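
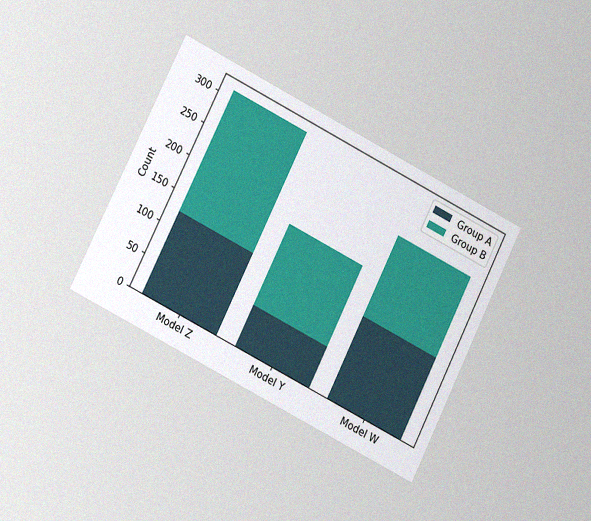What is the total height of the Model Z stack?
310

The chart is tilted about 27° clockwise and viewed at a slight angle, with some photo noise. The Model Z stack's top reaches 310 on the y-axis.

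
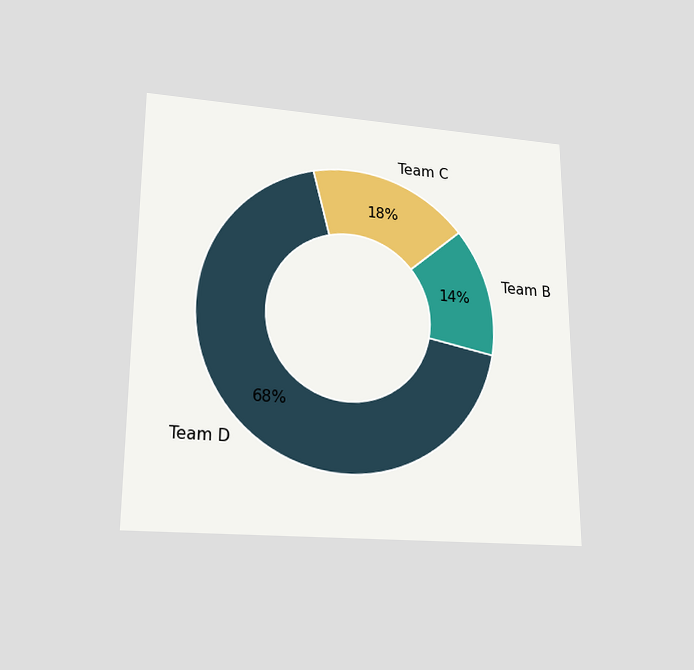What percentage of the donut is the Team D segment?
68%

The chart is viewed slightly from below. The Team D segment takes up 68% of the ring.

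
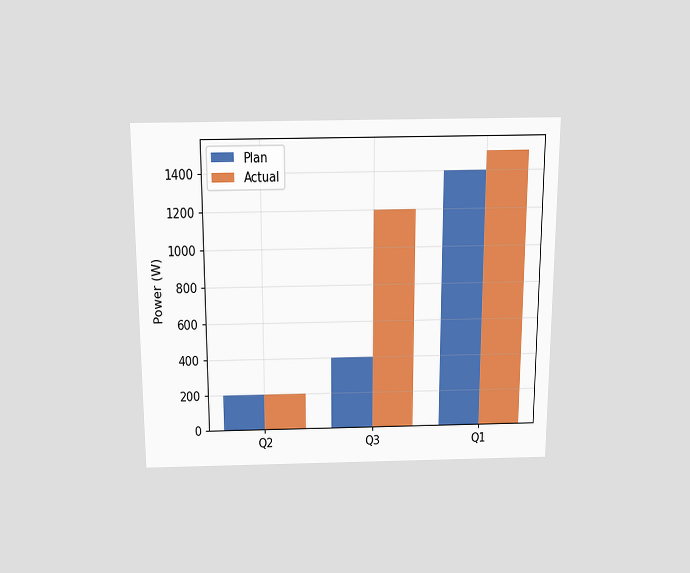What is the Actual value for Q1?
1500W

The chart is viewed slightly from above. The Actual bar at Q1 reaches 1500W on the y-axis.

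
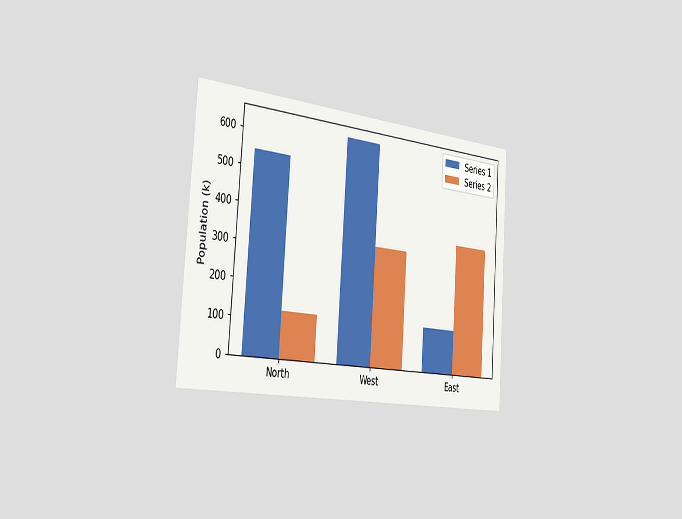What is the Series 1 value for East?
126k

The chart is tilted about 4° clockwise and viewed slightly from the left. The Series 1 bar at East reaches 126k on the y-axis.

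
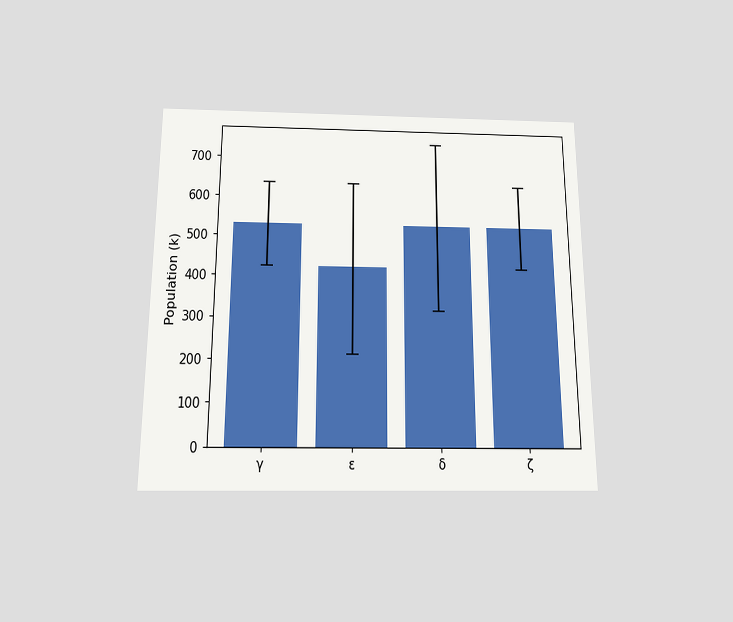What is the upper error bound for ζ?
The chart is viewed slightly from below. The ζ bar's upper whisker reaches 636k.

636k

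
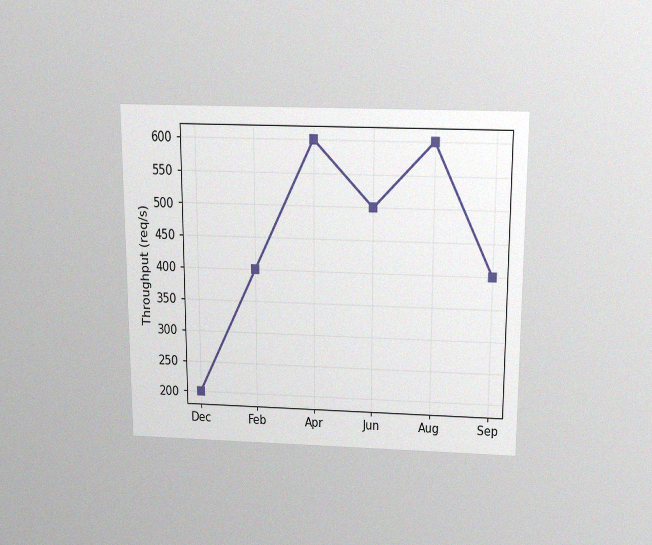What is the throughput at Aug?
600req/s

The chart is viewed slightly from above, with some photo noise. At Aug, the line is at 600req/s.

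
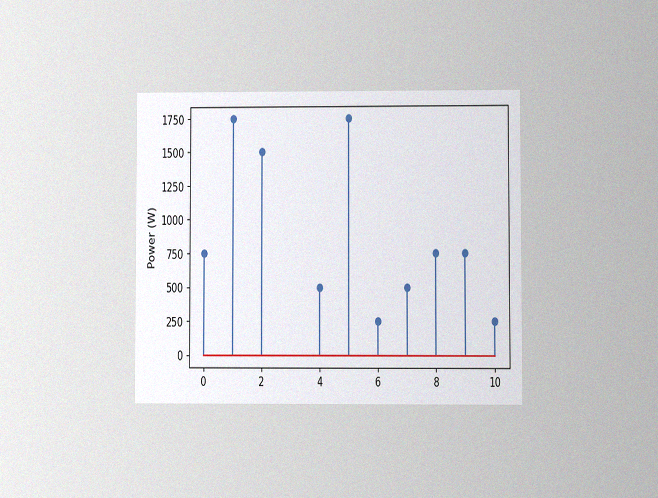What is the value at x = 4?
500W

The chart is viewed at a slight angle, with some photo noise. The stem at x=4 reaches 500W.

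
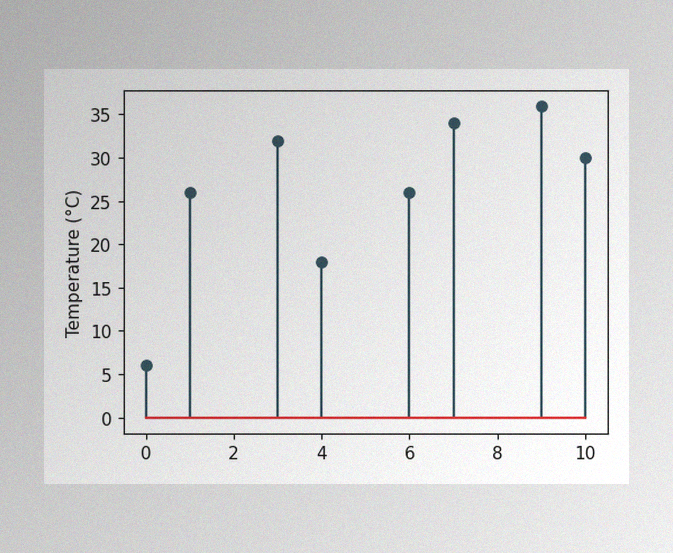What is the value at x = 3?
The image has some photo noise and uneven lighting. The stem at x=3 reaches 32°C.

32°C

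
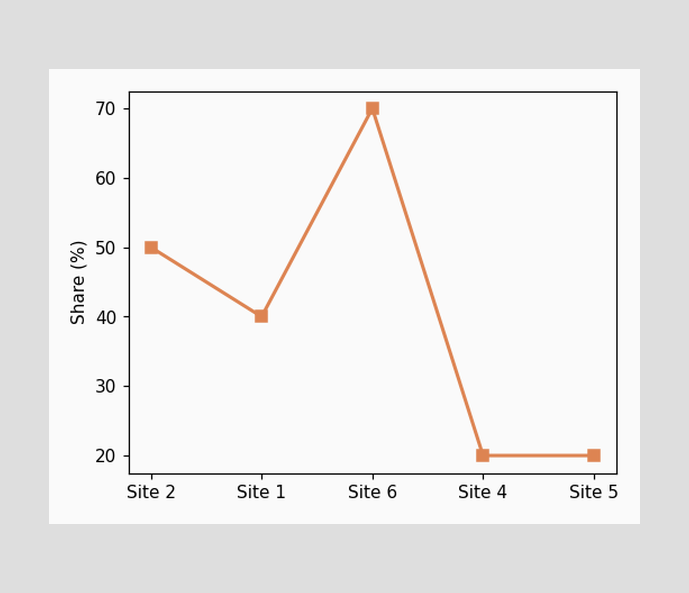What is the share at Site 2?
50%

At Site 2, the line is at 50%.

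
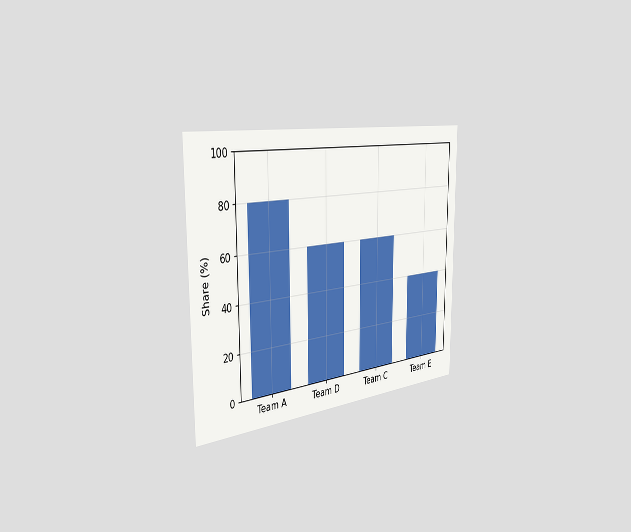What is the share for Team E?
The chart is viewed slightly from the left. Reading along the chart's y-axis, the Team E bar reaches 40%.

40%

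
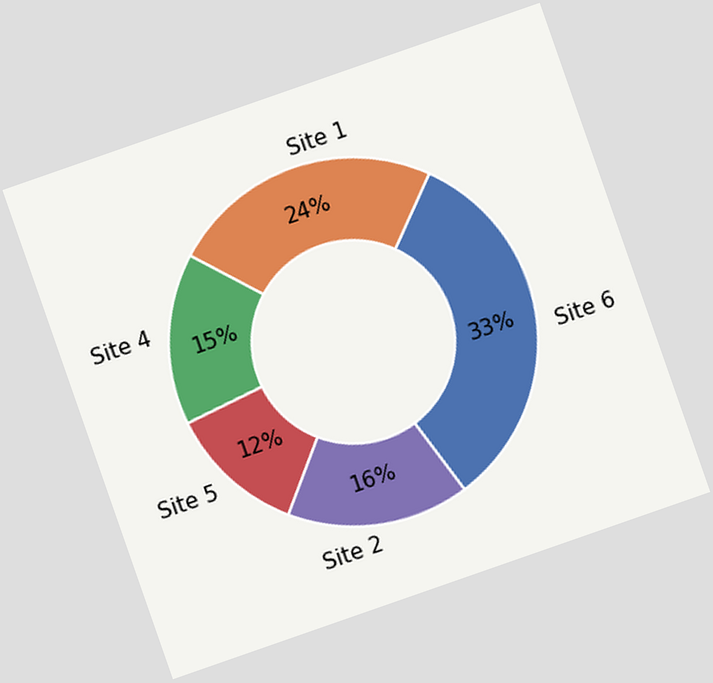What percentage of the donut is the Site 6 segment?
The chart is tilted about 19° counter-clockwise. The Site 6 segment takes up 33% of the ring.

33%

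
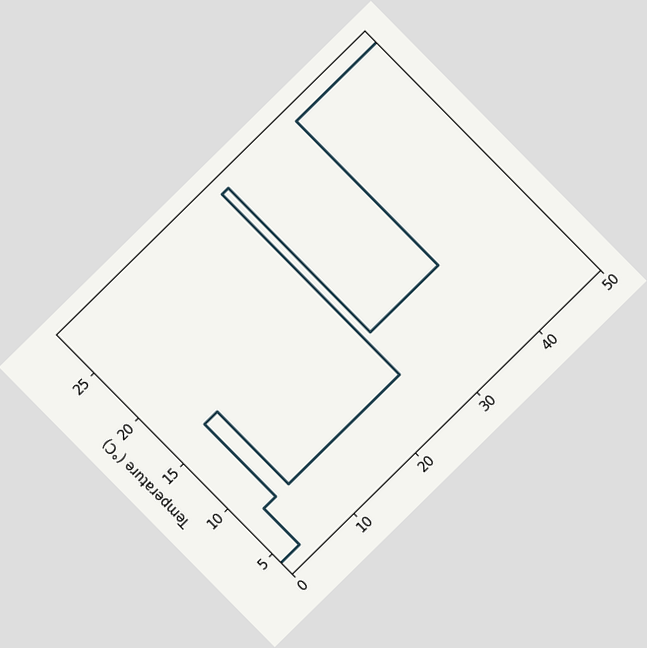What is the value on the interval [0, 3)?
4°C

The chart is tilted about 45° counter-clockwise. On [0, 3) the step sits at 4°C.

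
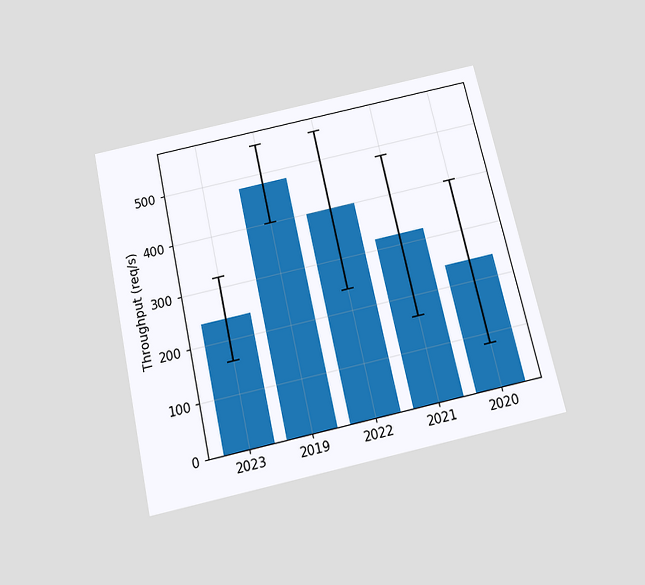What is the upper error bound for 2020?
The chart is tilted about 13° counter-clockwise and viewed slightly from below. The 2020 bar's upper whisker reaches 400req/s.

400req/s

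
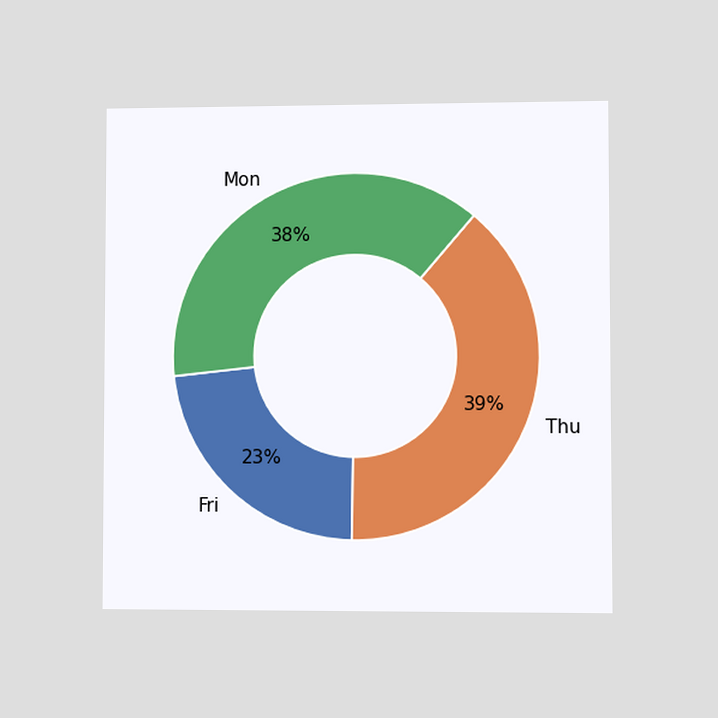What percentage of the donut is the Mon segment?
38%

The chart is viewed at a slight angle. The Mon segment takes up 38% of the ring.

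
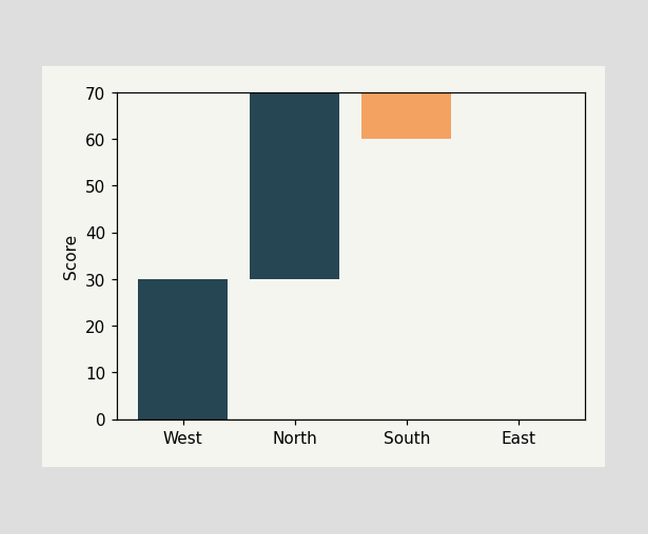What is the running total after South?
60

After South the running total reaches 60.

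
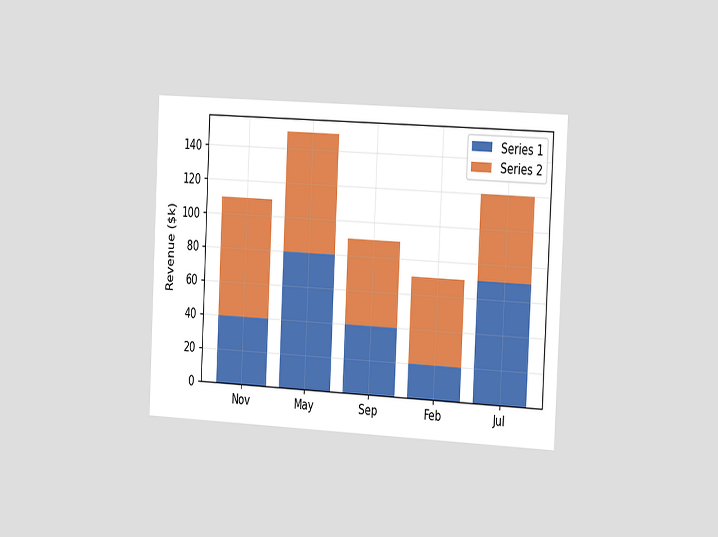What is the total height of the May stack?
The chart is tilted about 3° clockwise and viewed slightly from the right. The May stack's top reaches $150k on the y-axis.

$150k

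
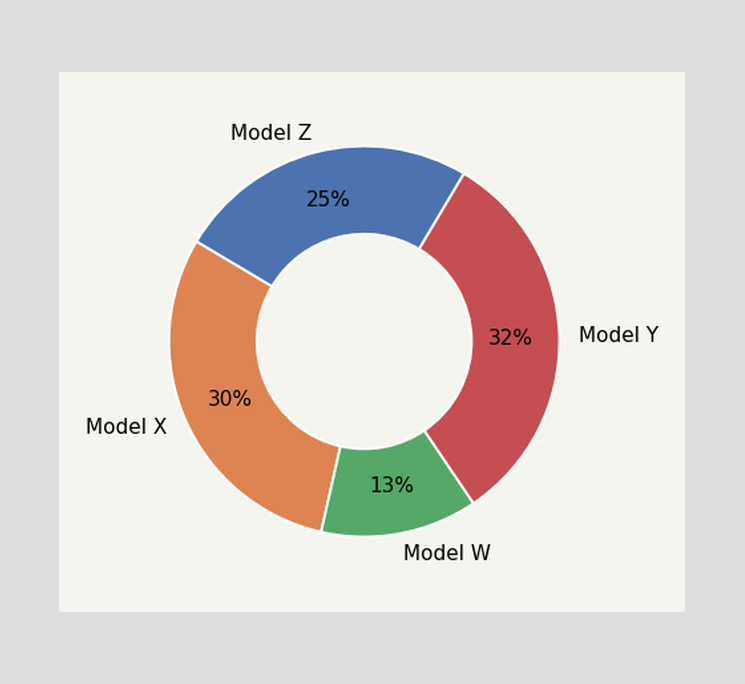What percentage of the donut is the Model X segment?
The Model X segment takes up 30% of the ring.

30%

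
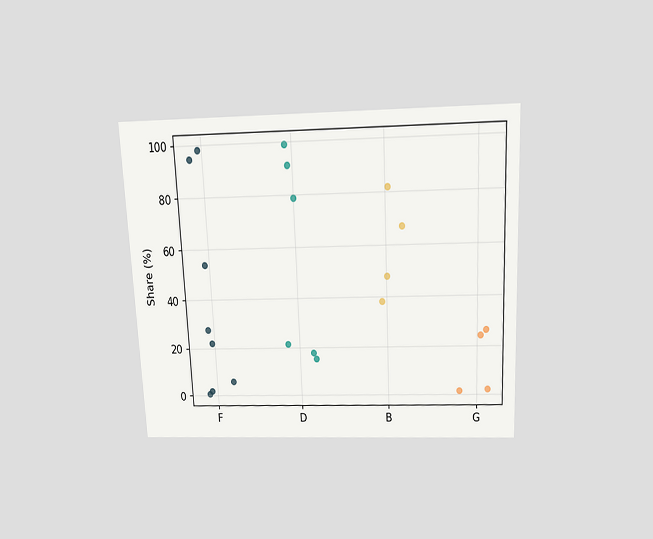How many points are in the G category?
4

The chart is tilted about 3° counter-clockwise and viewed slightly from above. Counting the markers in the G column gives 4.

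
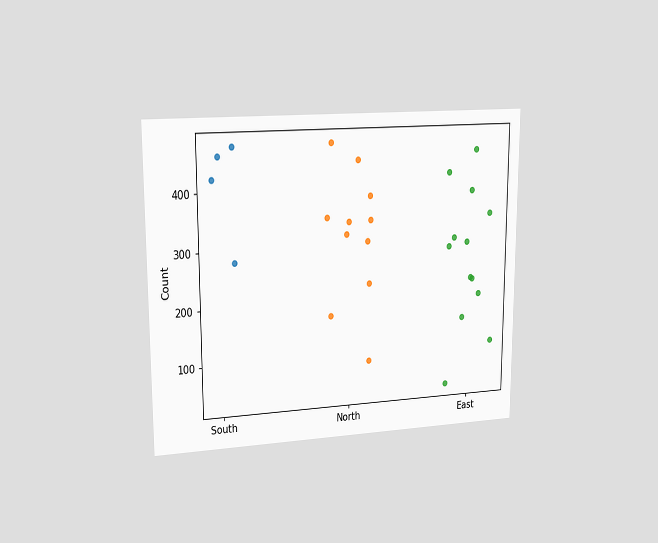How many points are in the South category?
4

The chart is viewed slightly from the left. Counting the markers in the South column gives 4.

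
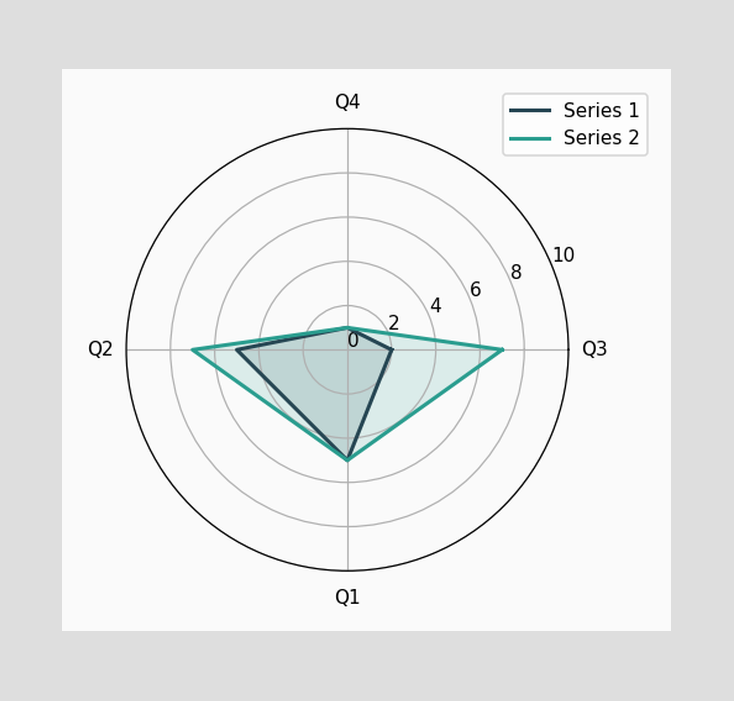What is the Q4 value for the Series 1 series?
On the Q4 axis, Series 1 reaches 1.

1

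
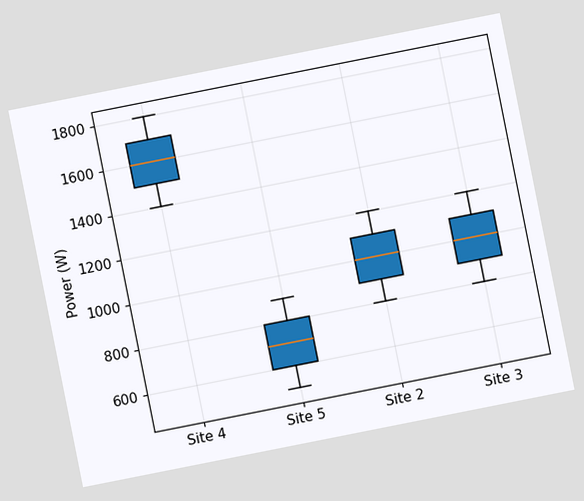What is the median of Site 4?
The chart is tilted about 11° counter-clockwise. The median line in the Site 4 box sits at 1600W.

1600W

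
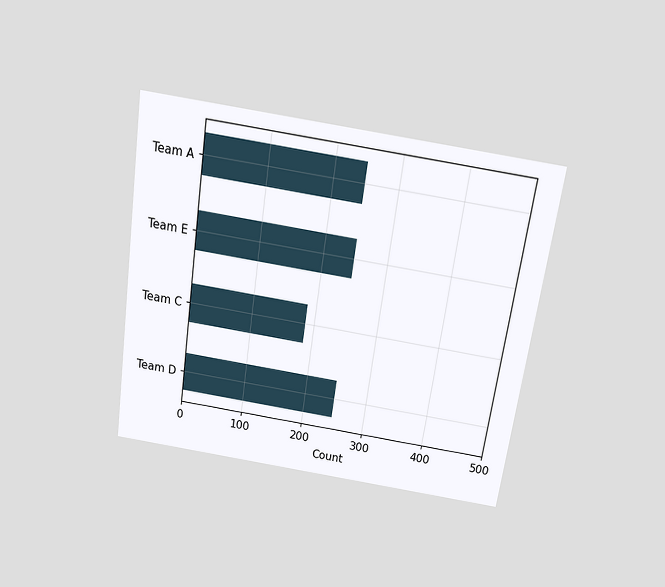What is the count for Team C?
The chart is tilted about 8° clockwise and viewed slightly from above. Reading along the chart's x-axis, the Team C bar reaches 186.

186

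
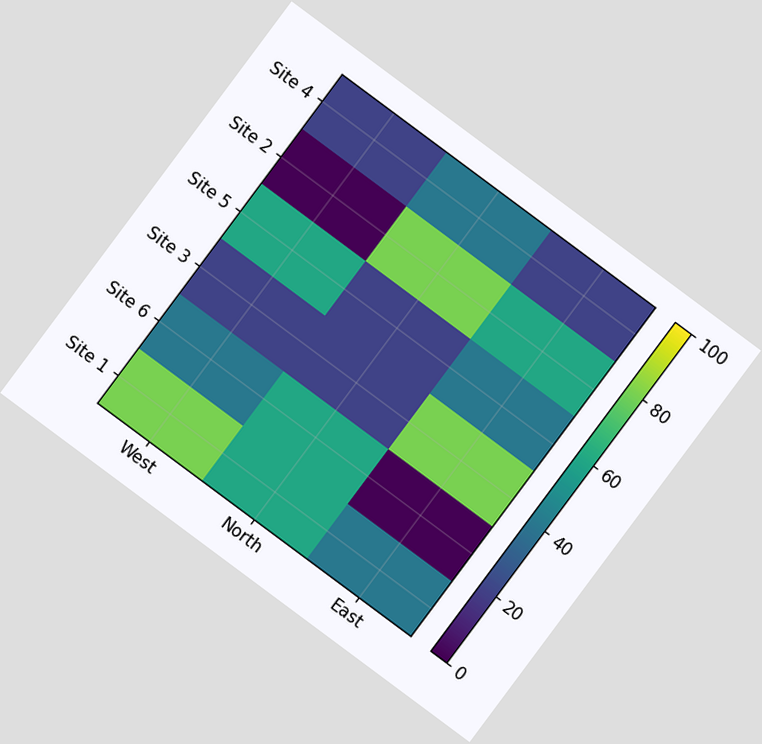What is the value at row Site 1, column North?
The chart is tilted about 37° clockwise. Matching cell (Site 1, North) against the colorbar gives 60.

60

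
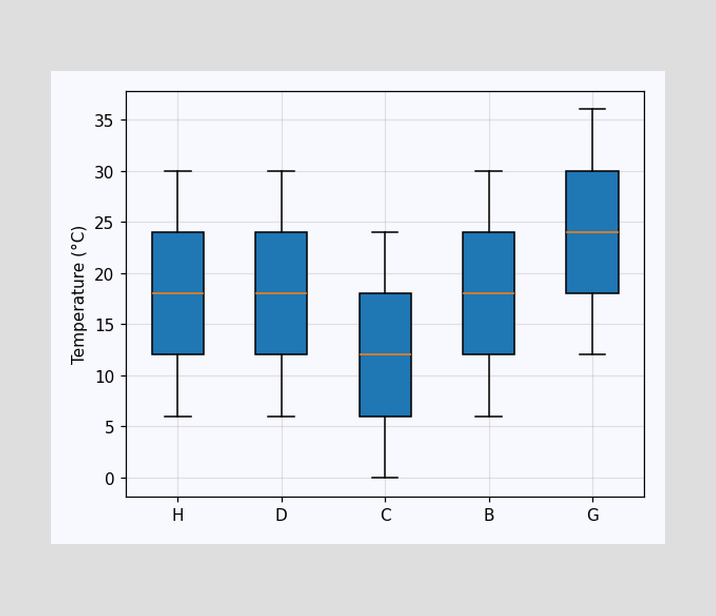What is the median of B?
The median line in the B box sits at 18°C.

18°C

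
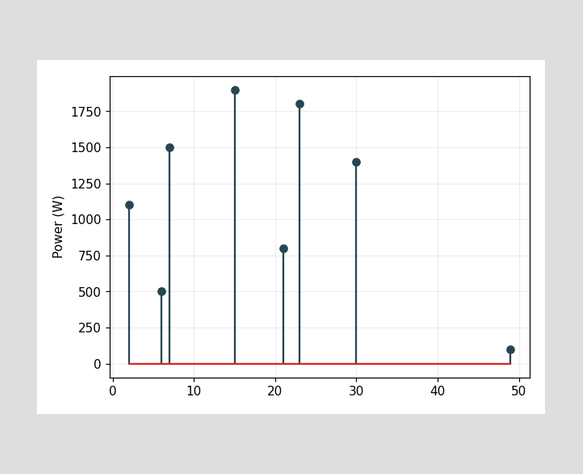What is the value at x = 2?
1100W

The stem at x=2 reaches 1100W.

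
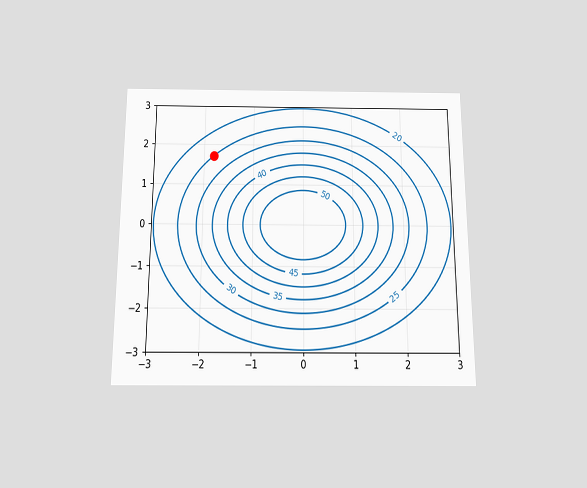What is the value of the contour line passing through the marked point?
The chart is viewed slightly from below. The marked point sits on the contour labelled 25.

25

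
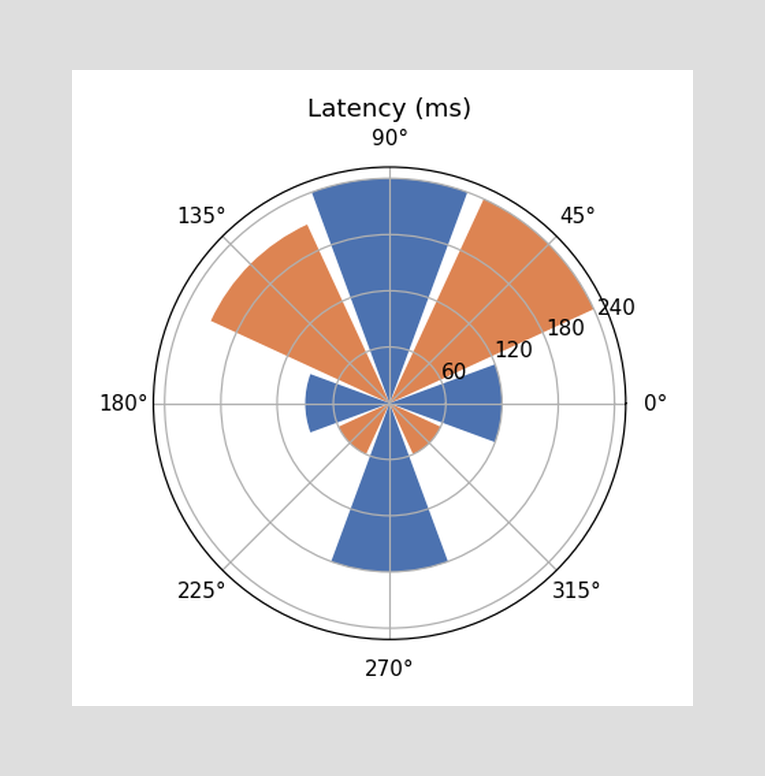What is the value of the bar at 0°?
The bar at 0° reaches 120ms on the radial axis.

120ms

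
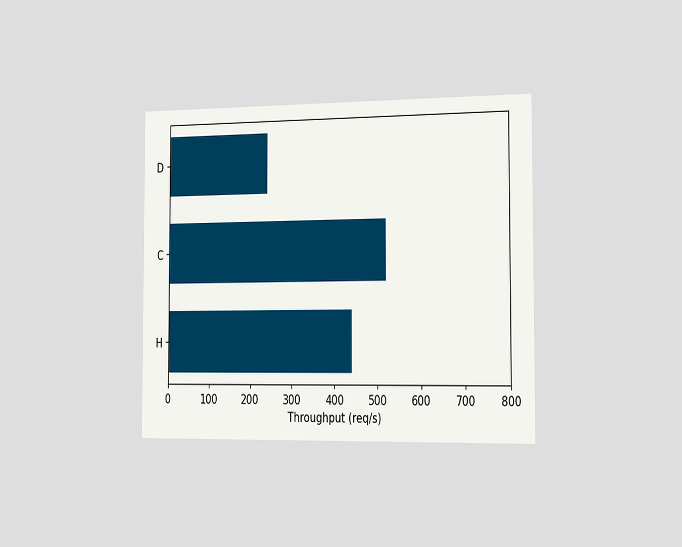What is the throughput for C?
520req/s

The chart is viewed slightly from the right. Reading along the chart's x-axis, the C bar reaches 520req/s.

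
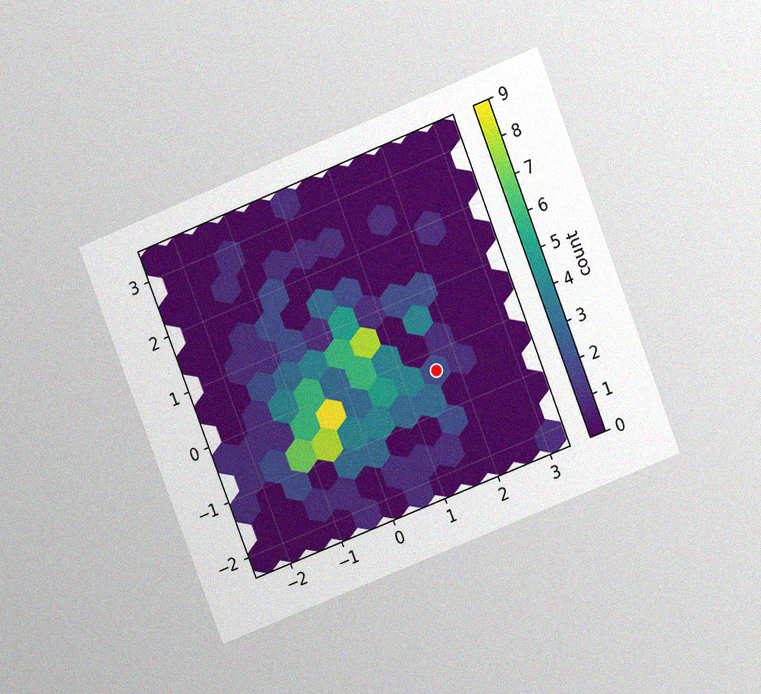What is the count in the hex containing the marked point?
The chart is tilted about 21° counter-clockwise and viewed at a slight angle, with some photo noise. The marked hex reads 2 on the colorbar.

2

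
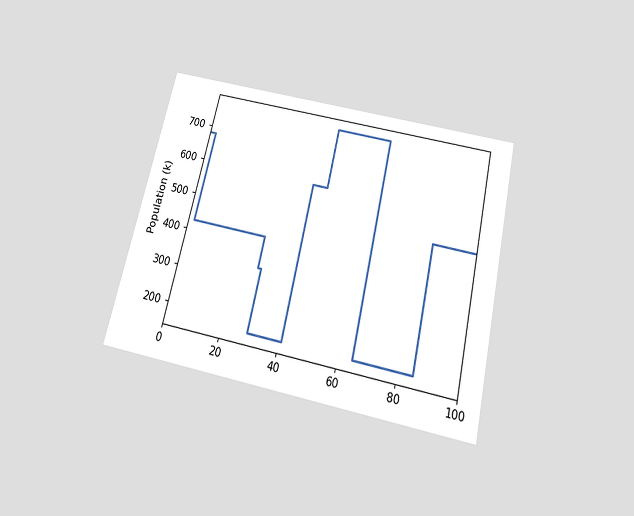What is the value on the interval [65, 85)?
The chart is tilted about 13° clockwise and viewed slightly from below. On [65, 85) the step sits at 170k.

170k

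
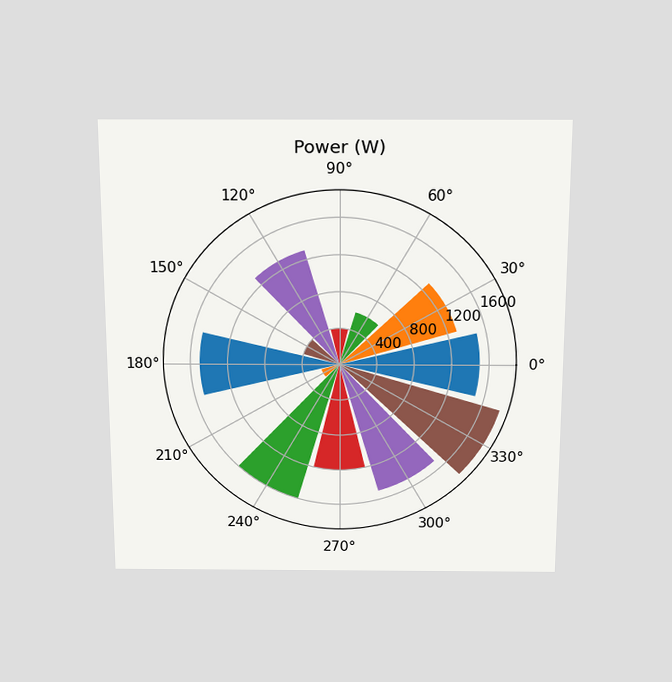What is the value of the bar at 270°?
1200W

The chart is viewed slightly from above. The bar at 270° reaches 1200W on the radial axis.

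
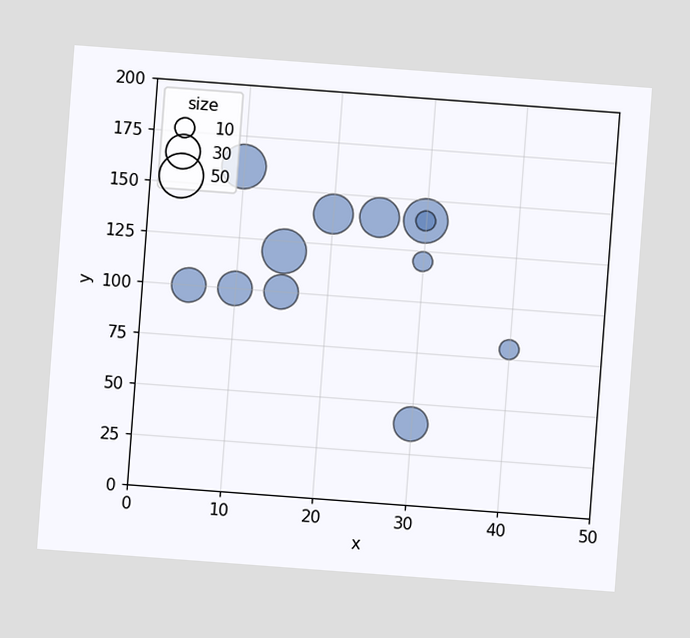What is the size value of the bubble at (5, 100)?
30

The chart is tilted about 4° clockwise. Matching the bubble at (5, 100) against the size legend gives 30.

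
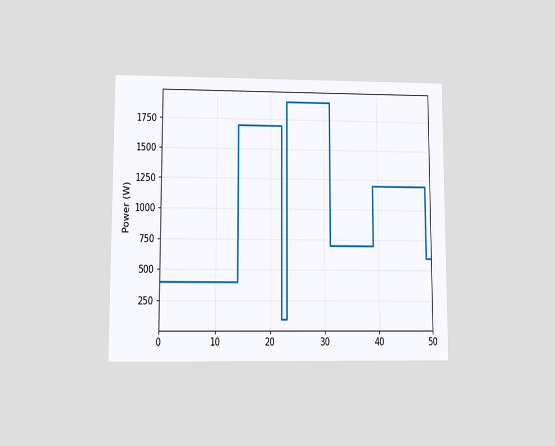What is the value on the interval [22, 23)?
The chart is viewed at a slight angle. On [22, 23) the step sits at 100W.

100W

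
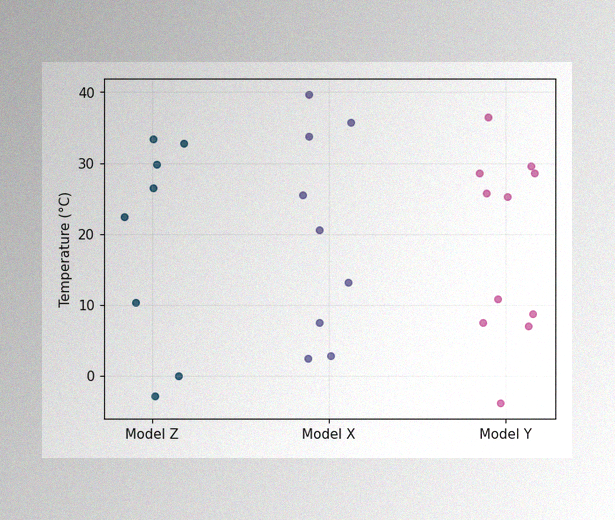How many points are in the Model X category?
9

The image has some photo noise and uneven lighting. Counting the markers in the Model X column gives 9.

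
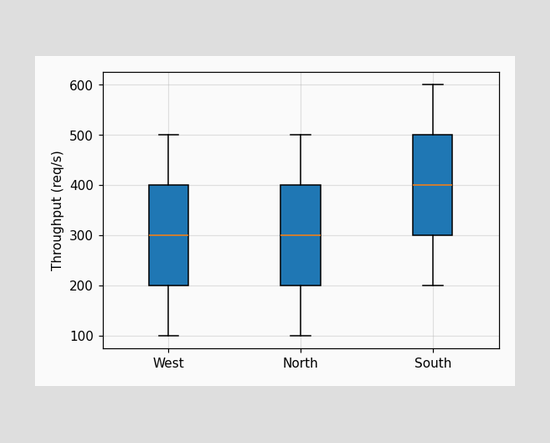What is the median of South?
The median line in the South box sits at 400req/s.

400req/s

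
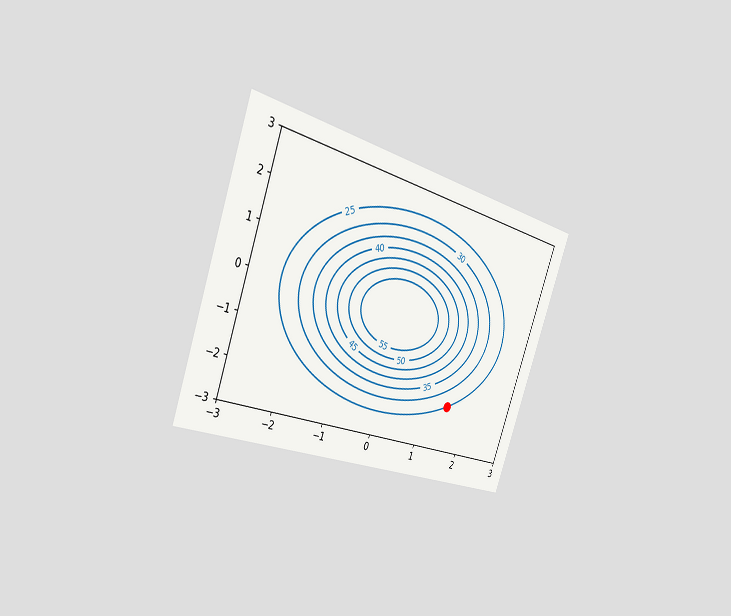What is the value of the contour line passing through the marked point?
The chart is tilted about 20° clockwise and viewed slightly from the left. The marked point sits on the contour labelled 25.

25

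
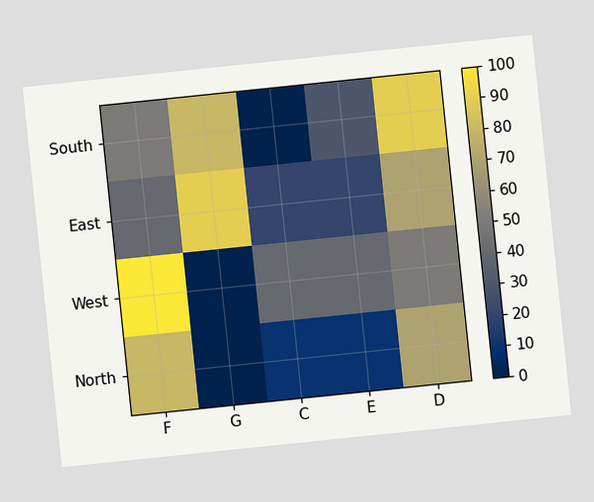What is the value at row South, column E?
30

The chart is tilted about 6° counter-clockwise. Matching cell (South, E) against the colorbar gives 30.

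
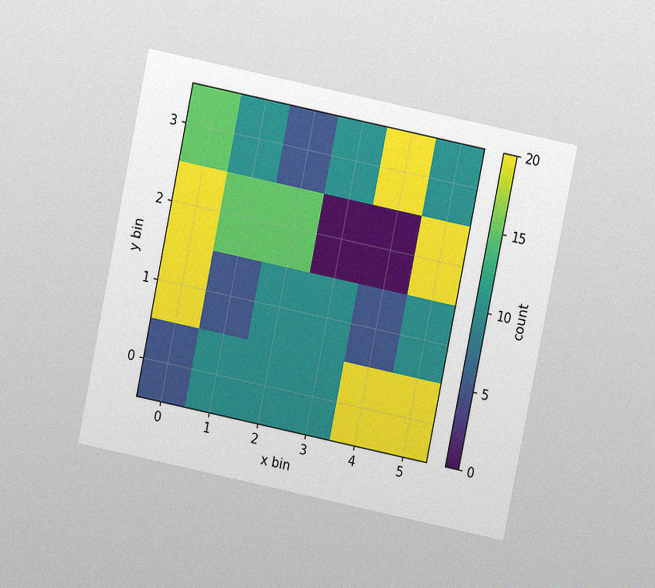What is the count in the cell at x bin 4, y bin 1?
The chart is tilted about 12° clockwise and viewed at a slight angle, with some photo noise. Matching the cell (4, 1) against the colorbar gives 5.

5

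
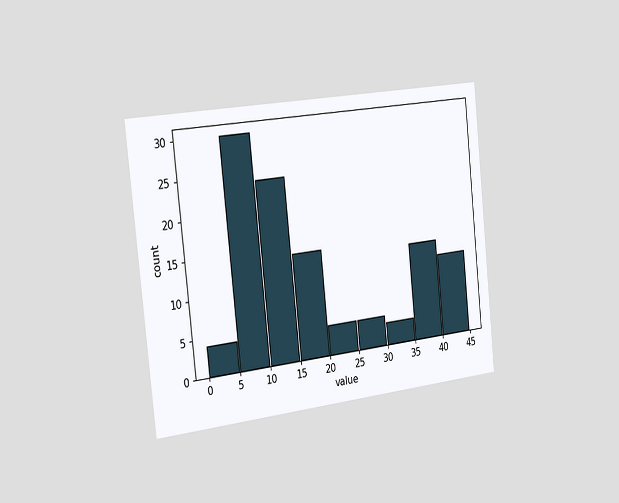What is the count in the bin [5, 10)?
The chart is tilted about 6° counter-clockwise and viewed slightly from the left. The [5, 10) bin has height 30.

30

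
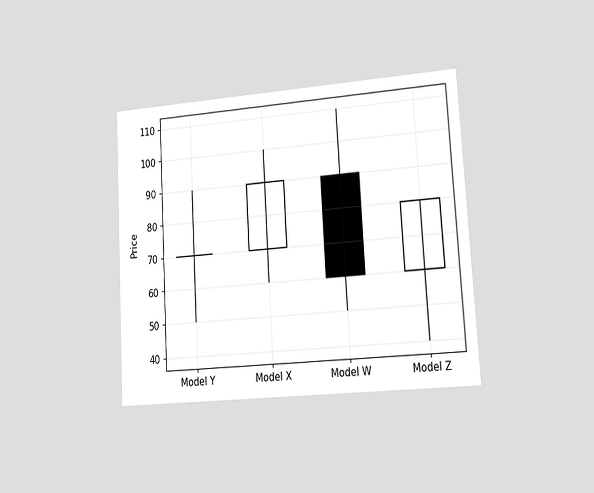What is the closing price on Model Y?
70

The chart is tilted about 3° counter-clockwise and viewed at a slight angle. The Model Y candle closes at 70.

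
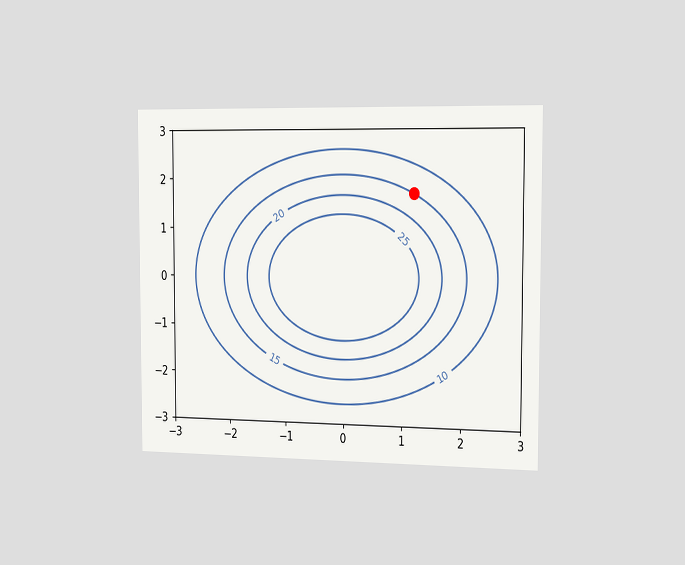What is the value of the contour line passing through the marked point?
15

The chart is viewed slightly from the right. The marked point sits on the contour labelled 15.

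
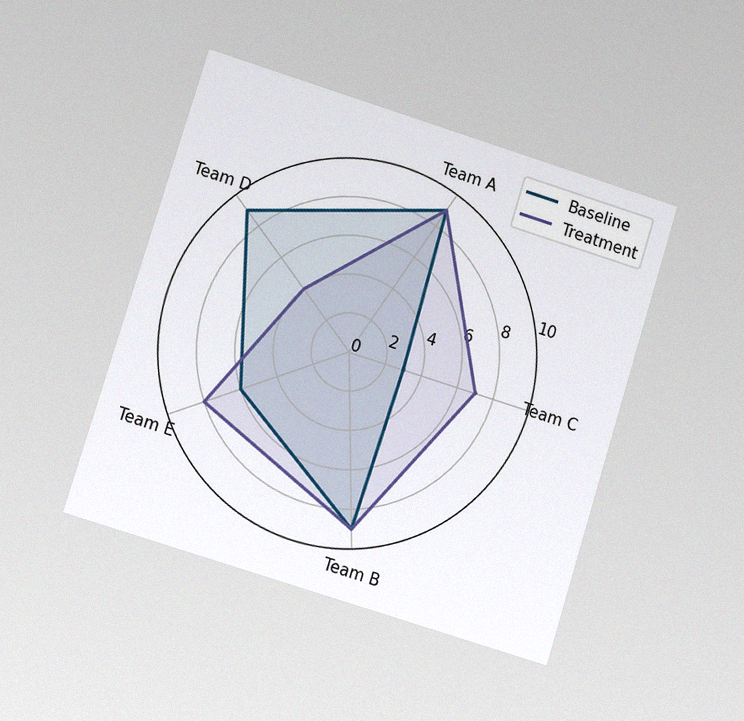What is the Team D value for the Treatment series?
4

The chart is tilted about 17° clockwise and viewed at a slight angle, with some photo noise. On the Team D axis, Treatment reaches 4.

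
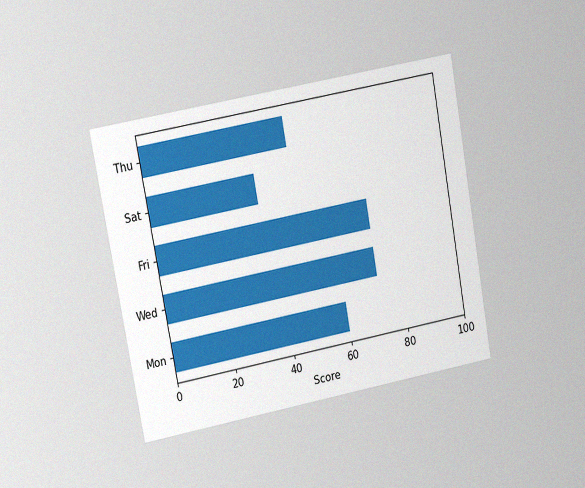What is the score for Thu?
The chart is tilted about 10° counter-clockwise and viewed at a slight angle, with some photo noise. Reading along the chart's x-axis, the Thu bar reaches 48.

48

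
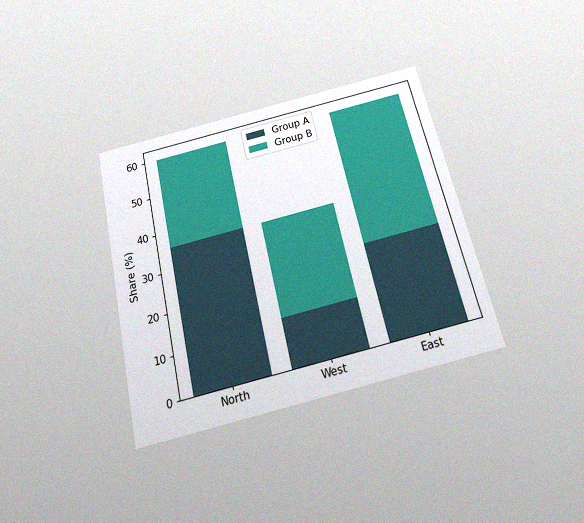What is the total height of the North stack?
60%

The chart is tilted about 13° counter-clockwise and viewed slightly from below, with some photo noise. The North stack's top reaches 60% on the y-axis.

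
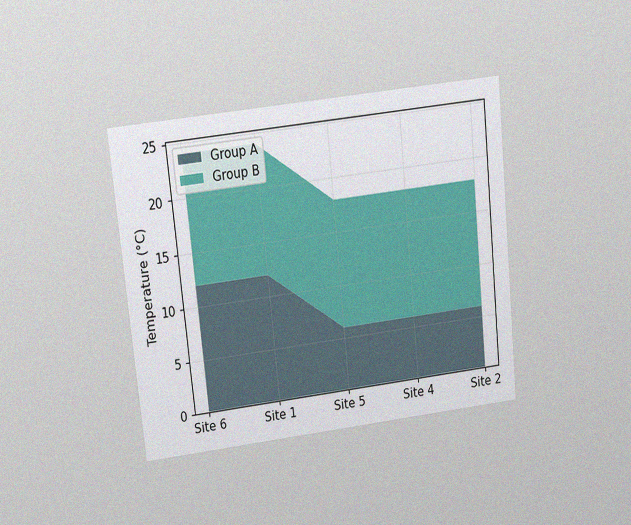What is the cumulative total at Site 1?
The chart is tilted about 6° counter-clockwise and viewed slightly from above, with some photo noise. The stacked total at Site 1 reaches 24°C.

24°C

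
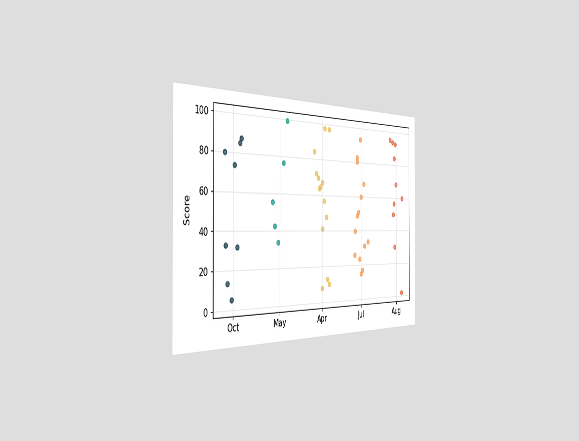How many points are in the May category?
The chart is viewed slightly from the left. Counting the markers in the May column gives 5.

5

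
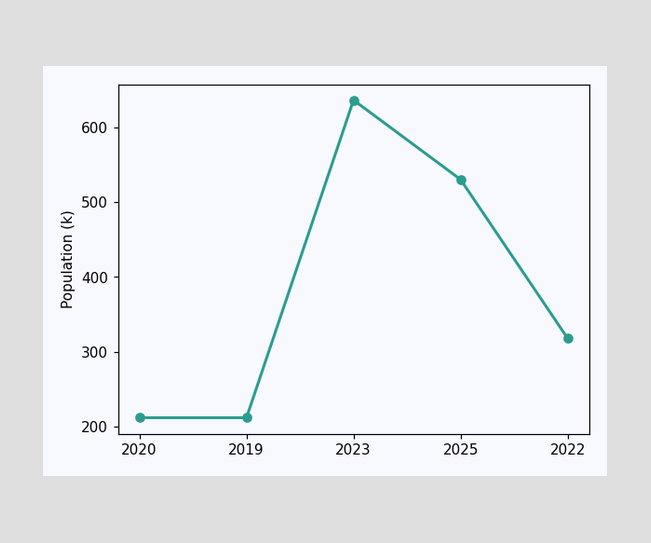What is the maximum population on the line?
636k

The highest point is at 2023, and reading across to the y-axis gives 636k.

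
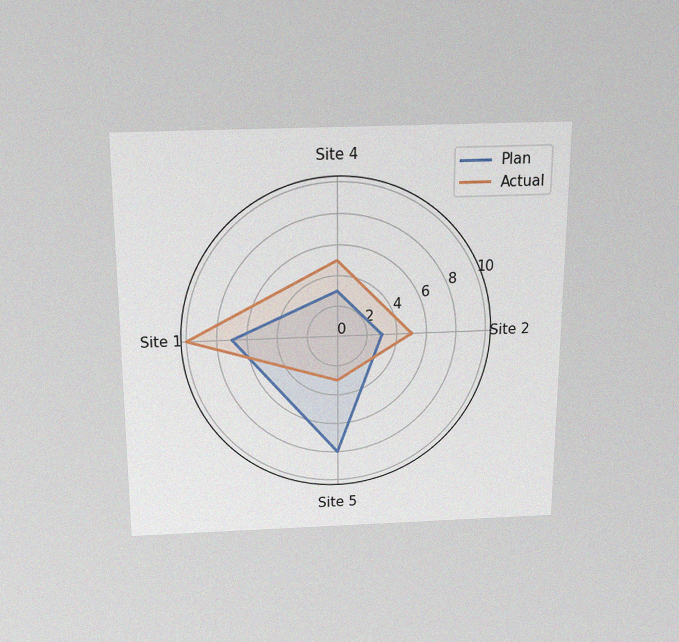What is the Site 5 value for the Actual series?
3

The chart is viewed slightly from above, with some photo noise. On the Site 5 axis, Actual reaches 3.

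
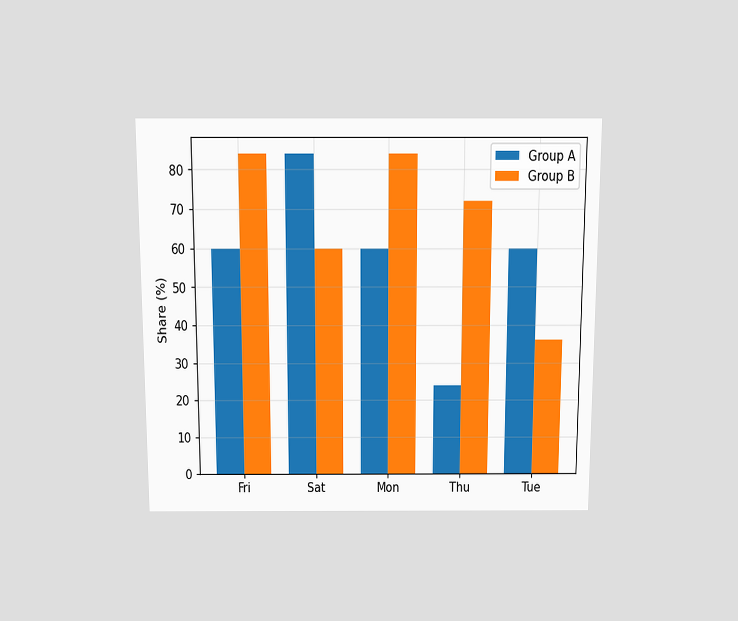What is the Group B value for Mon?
The chart is viewed slightly from above. The Group B bar at Mon reaches 84% on the y-axis.

84%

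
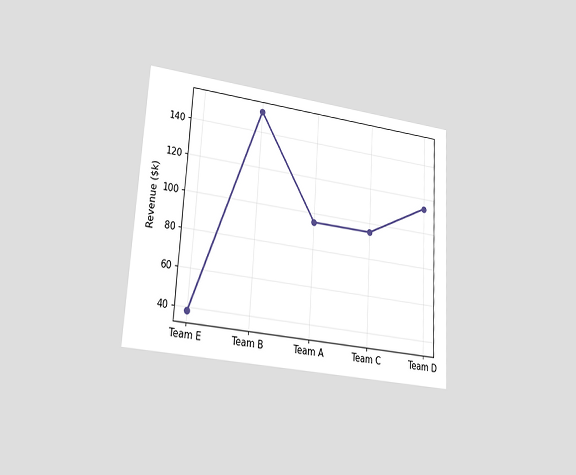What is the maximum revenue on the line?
$152k

The chart is tilted about 3° clockwise and viewed at a slight angle. The highest point is at Team B, and reading across to the y-axis gives $152k.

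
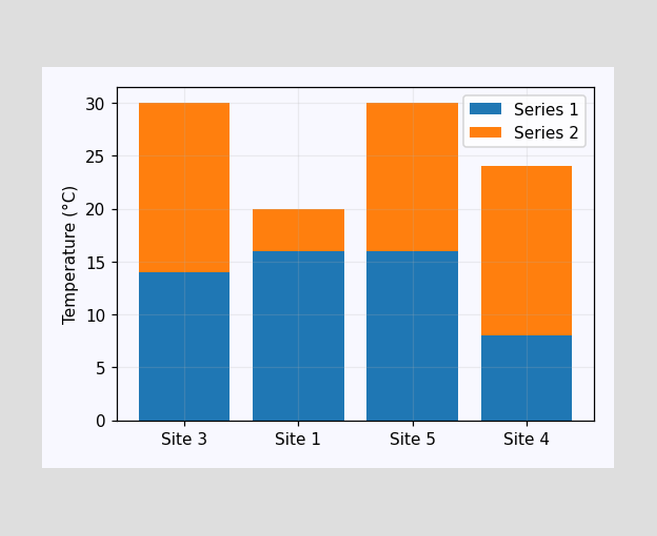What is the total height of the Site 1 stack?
The Site 1 stack's top reaches 20°C on the y-axis.

20°C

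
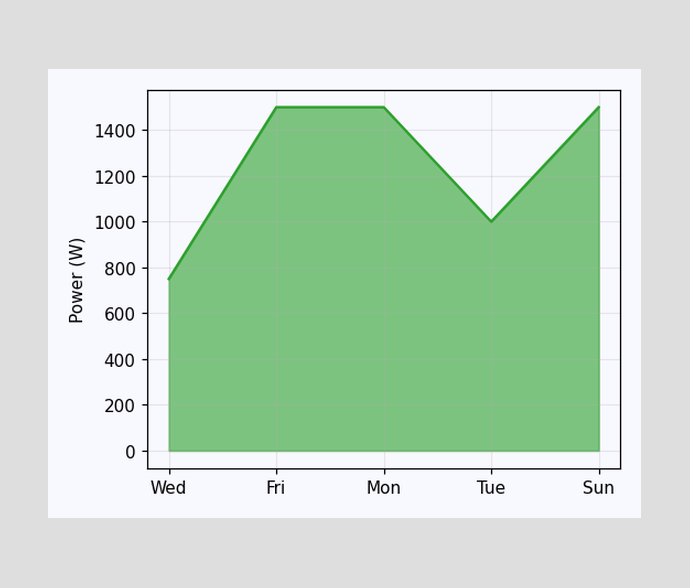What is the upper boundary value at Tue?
1000W

At Tue the upper boundary is at 1000W.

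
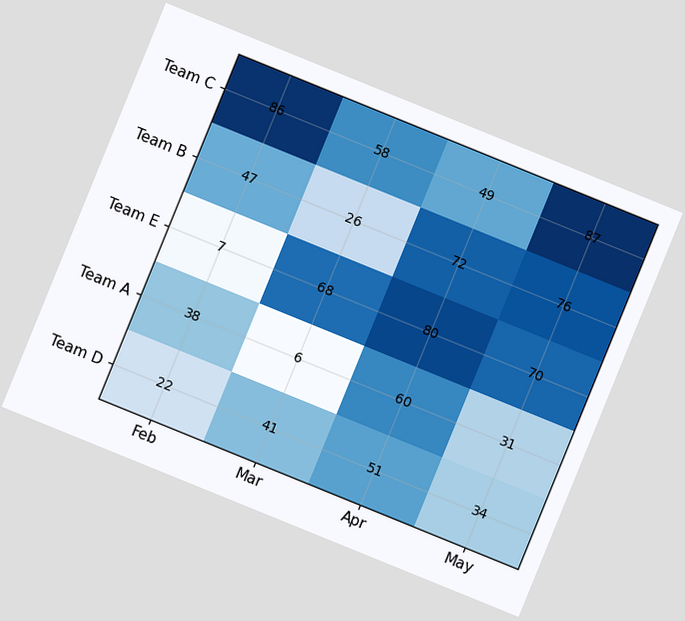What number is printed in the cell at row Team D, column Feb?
The chart is tilted about 22° clockwise. The (Team D, Feb) cell reads 22.

22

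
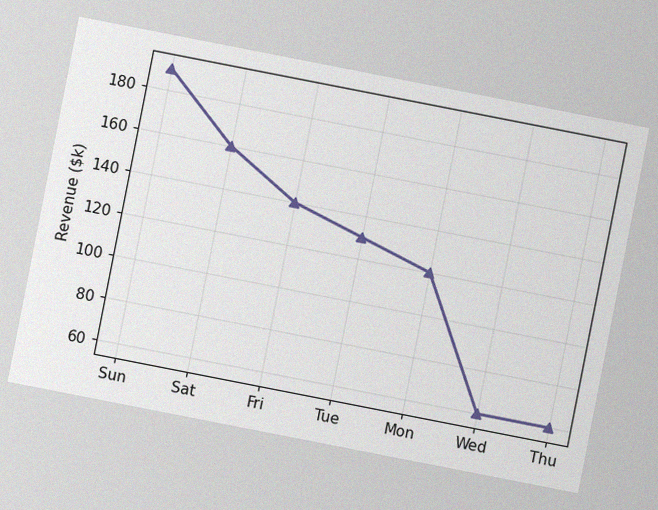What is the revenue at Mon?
The chart is tilted about 11° clockwise, with some photo noise. At Mon, the line is at $120k.

$120k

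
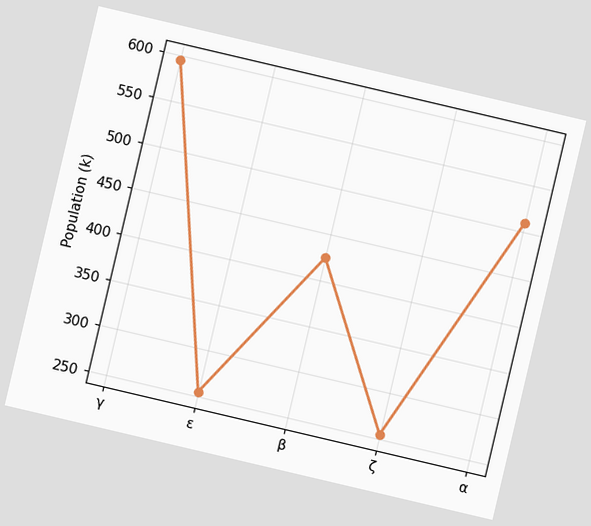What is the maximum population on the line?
595k

The chart is tilted about 13° clockwise. The highest point is at γ, and reading across to the y-axis gives 595k.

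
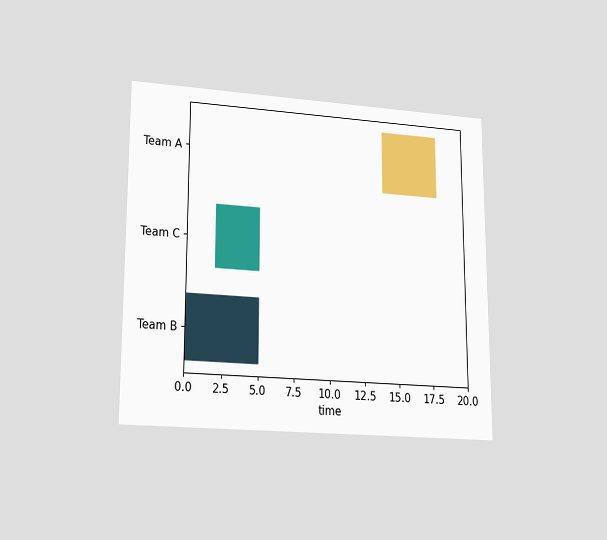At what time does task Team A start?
The chart is viewed at a slight angle. The Team A bar begins at t=14.

14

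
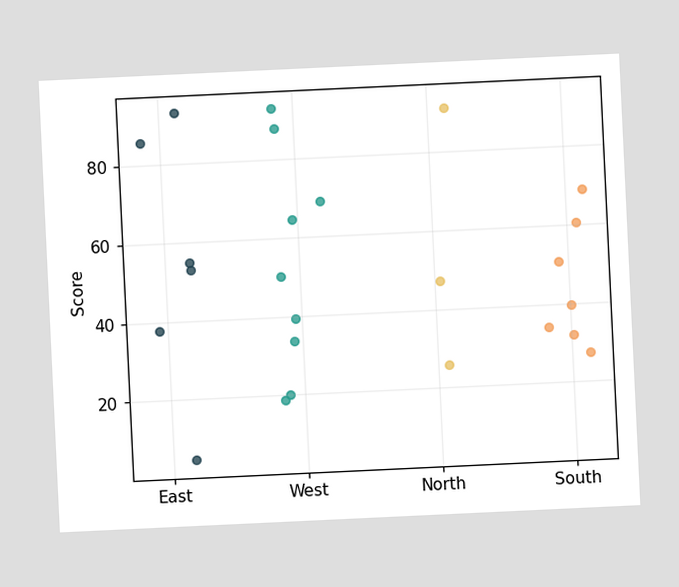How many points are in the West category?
The chart is tilted about 3° counter-clockwise. Counting the markers in the West column gives 9.

9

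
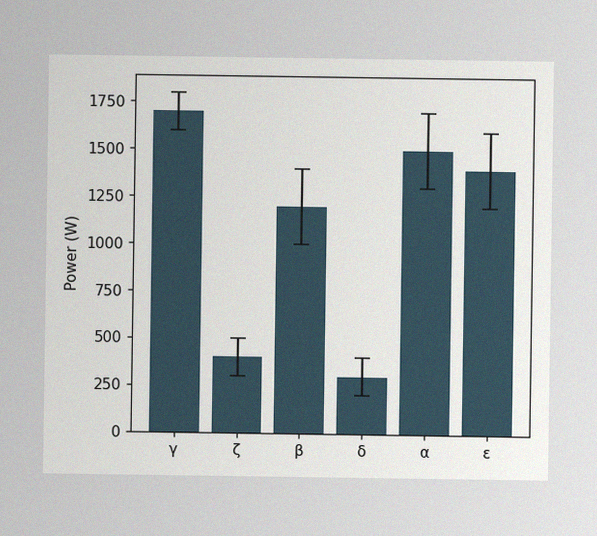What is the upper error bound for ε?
The image has some photo noise and uneven lighting. The ε bar's upper whisker reaches 1600W.

1600W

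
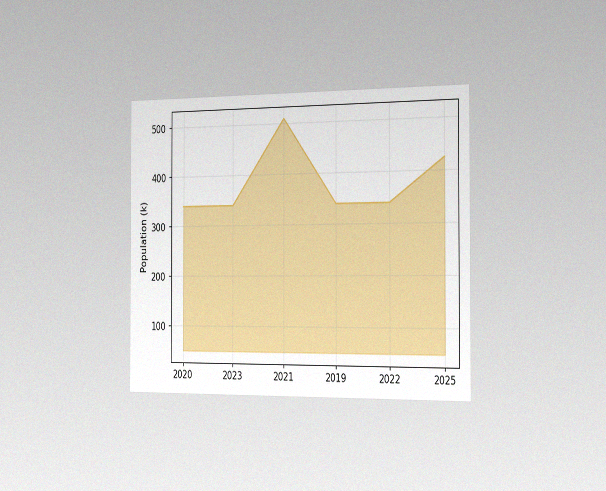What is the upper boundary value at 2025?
425k

The chart is viewed slightly from the right, with some photo noise. At 2025 the upper boundary is at 425k.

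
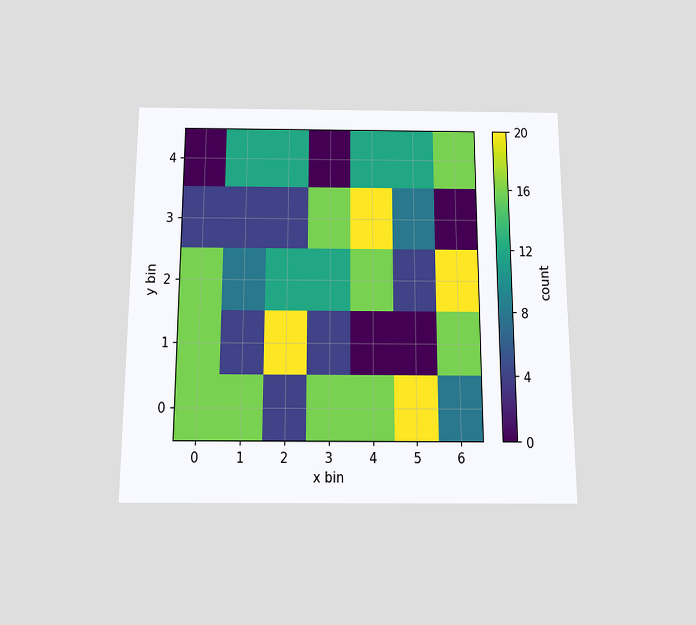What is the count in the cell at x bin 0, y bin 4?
The chart is viewed slightly from below. Matching the cell (0, 4) against the colorbar gives 0.

0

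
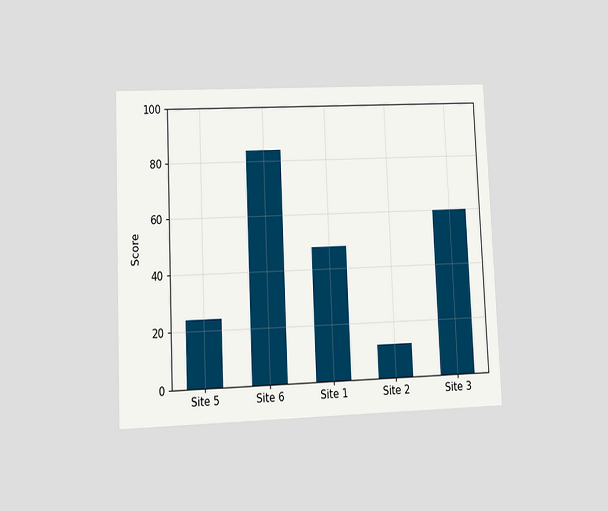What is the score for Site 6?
84

The chart is tilted about 2° counter-clockwise and viewed at a slight angle. Reading along the chart's y-axis, the Site 6 bar reaches 84.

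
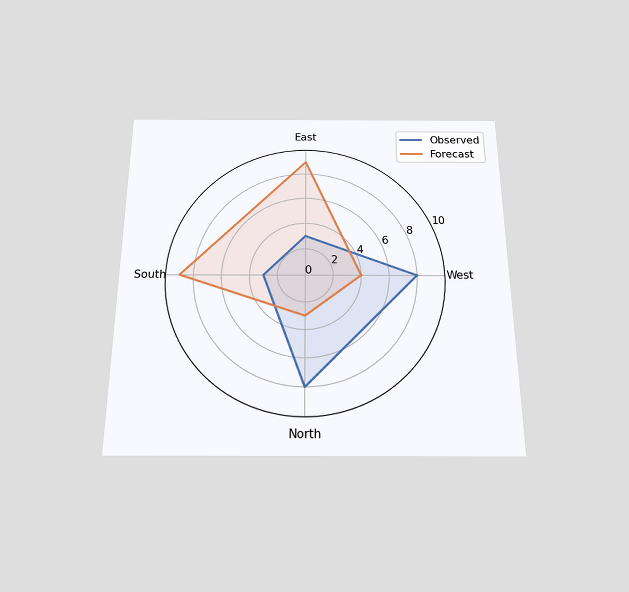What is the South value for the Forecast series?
The chart is viewed slightly from below. On the South axis, Forecast reaches 9.

9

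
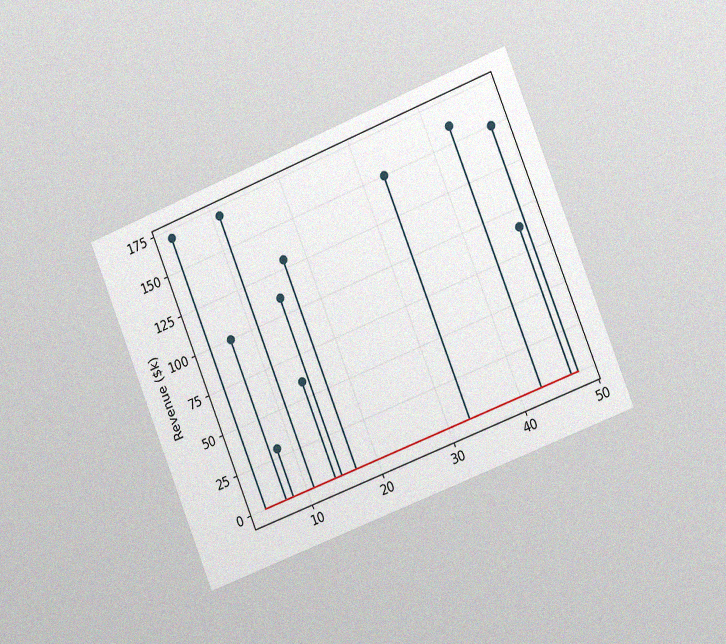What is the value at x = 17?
$130k

The chart is tilted about 22° counter-clockwise and viewed slightly from the right, with some photo noise. The stem at x=17 reaches $130k.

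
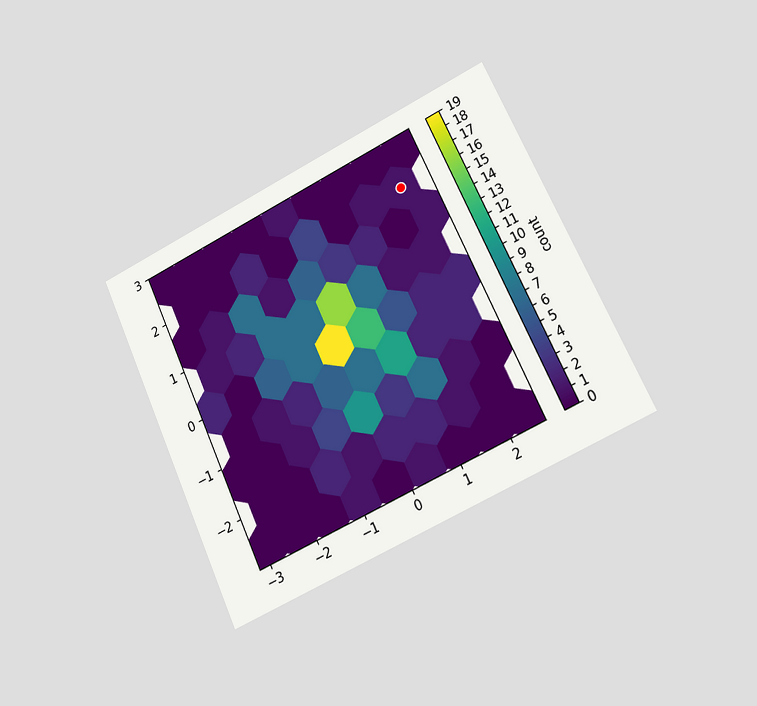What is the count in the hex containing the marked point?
The chart is tilted about 25° counter-clockwise and viewed slightly from the right. The marked hex reads 1 on the colorbar.

1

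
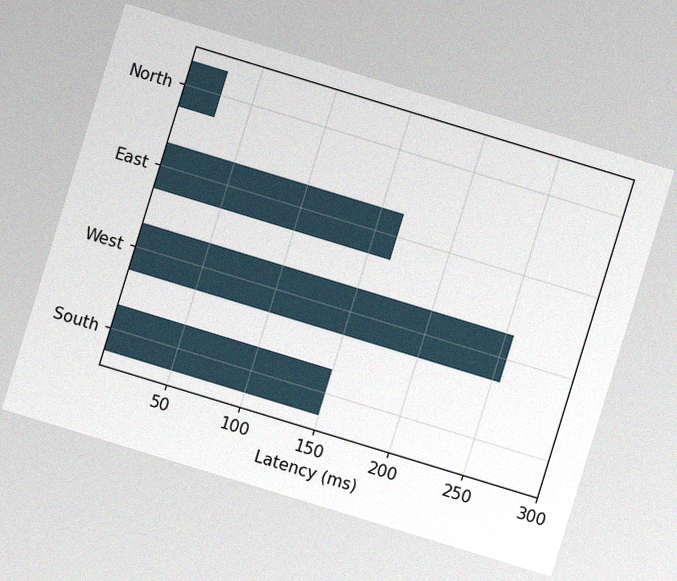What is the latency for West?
The chart is tilted about 17° clockwise, with some photo noise. Reading along the chart's x-axis, the West bar reaches 255ms.

255ms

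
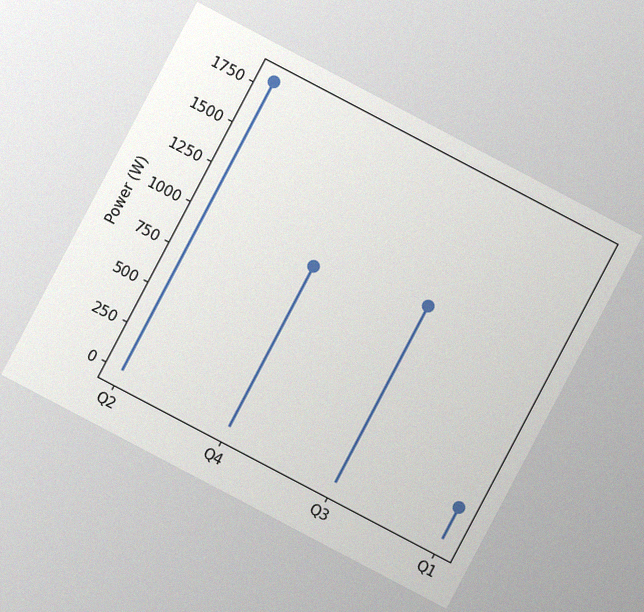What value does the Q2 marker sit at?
1800W

The chart is tilted about 28° clockwise, with some photo noise. The Q2 marker sits at 1800W.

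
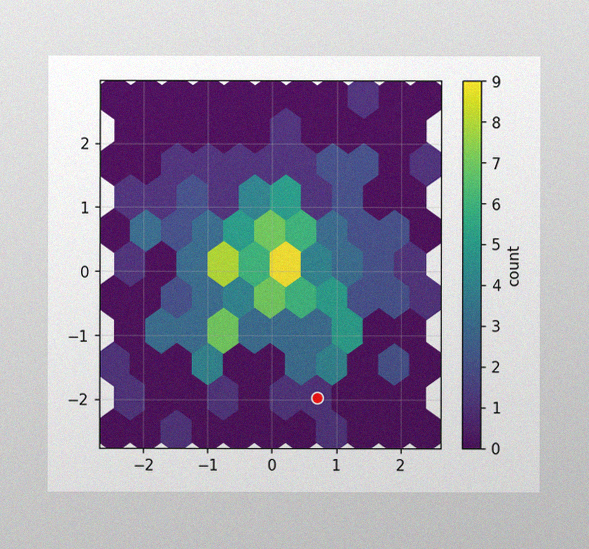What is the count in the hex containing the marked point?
The image has some photo noise and uneven lighting. The marked hex reads 1 on the colorbar.

1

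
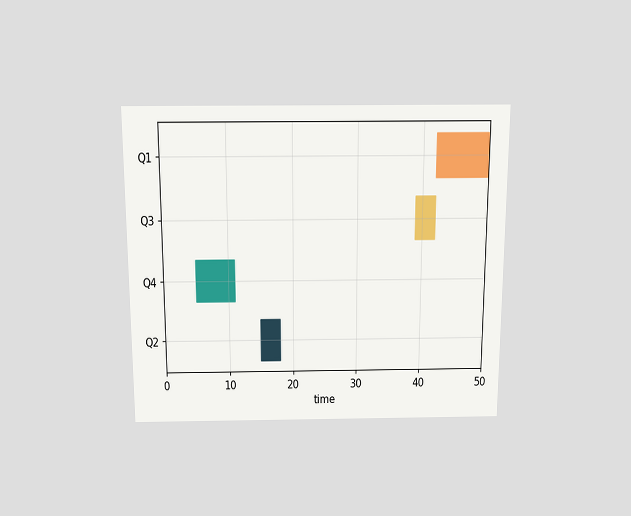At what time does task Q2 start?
15

The chart is viewed slightly from above. The Q2 bar begins at t=15.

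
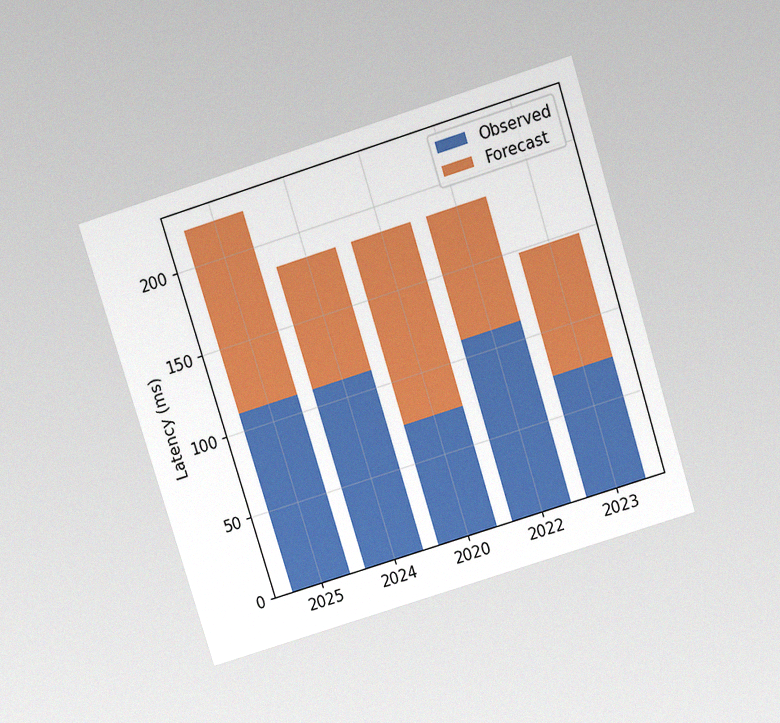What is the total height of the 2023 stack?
148ms

The chart is tilted about 17° counter-clockwise and viewed slightly from above, with some photo noise. The 2023 stack's top reaches 148ms on the y-axis.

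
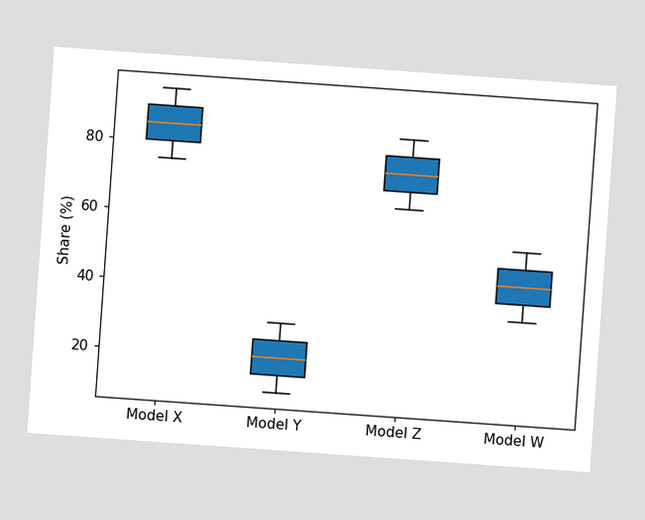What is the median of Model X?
85%

The chart is tilted about 4° clockwise. The median line in the Model X box sits at 85%.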